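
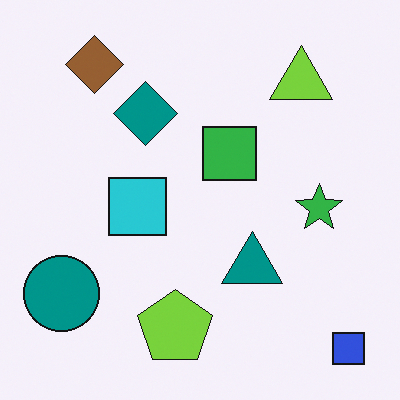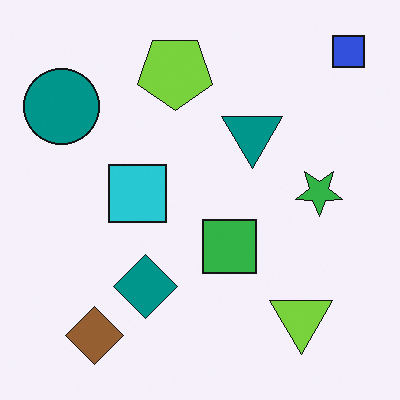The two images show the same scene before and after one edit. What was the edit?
This is the original image flipped vertically (top ↔ bottom).

The blue square is in the bottom-right of the first image and the top-right of the second — shapes on opposite sides of the horizontal midline have swapped in a mirror flip.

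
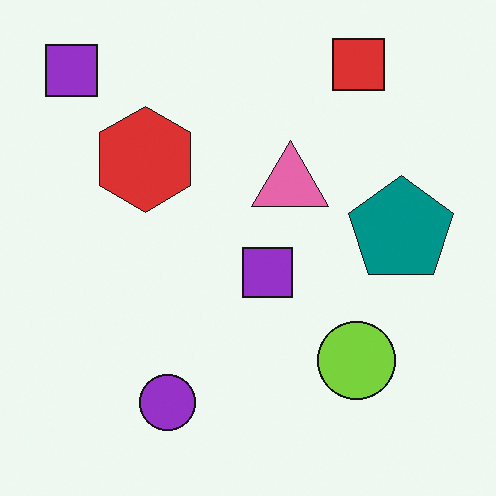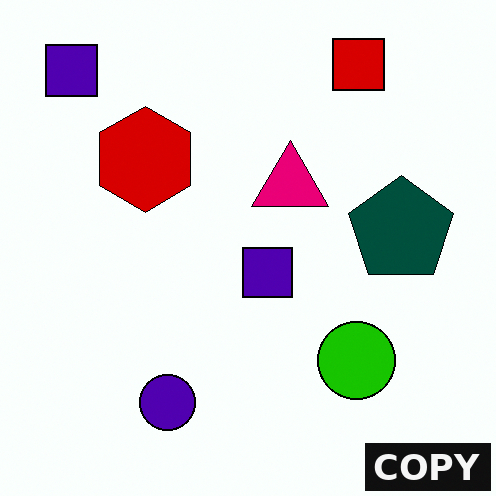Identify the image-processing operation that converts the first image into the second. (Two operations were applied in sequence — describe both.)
This is the original image given much higher contrast, then watermarked with the text "COPY" in the lower-right corner.

Tones are pushed away from mid-grey across the whole image — a global contrast change. A dark label reading "COPY" appears in the lower-right corner.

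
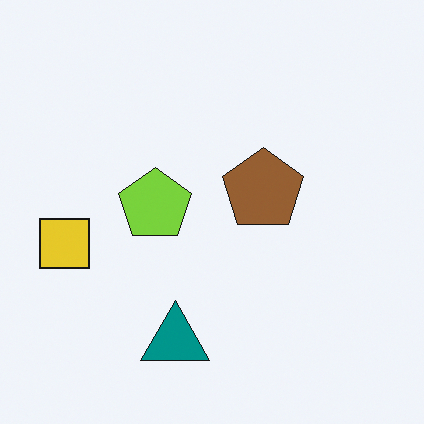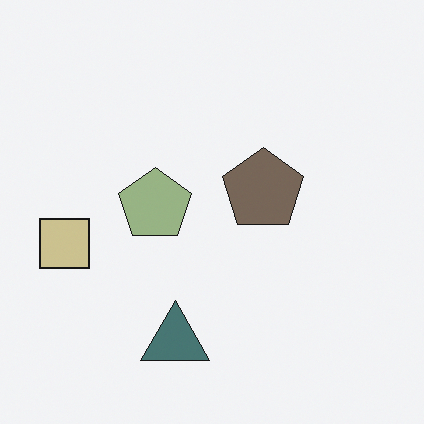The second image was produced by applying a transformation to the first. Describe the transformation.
This is the original image heavily desaturated.

All colors are more muted and greyish — a global saturation change.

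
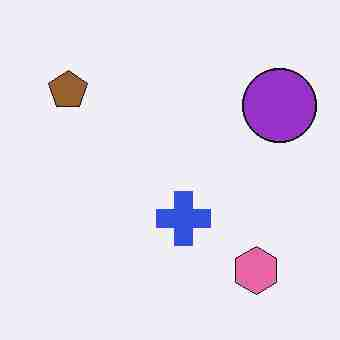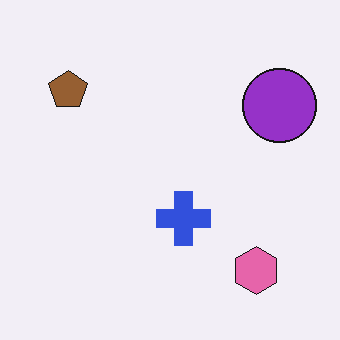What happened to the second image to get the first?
It was degraded with heavy JPEG compression.

Blocky 8×8 compression artifacts appear around shape edges and the flat background shows ringing — characteristic JPEG degradation.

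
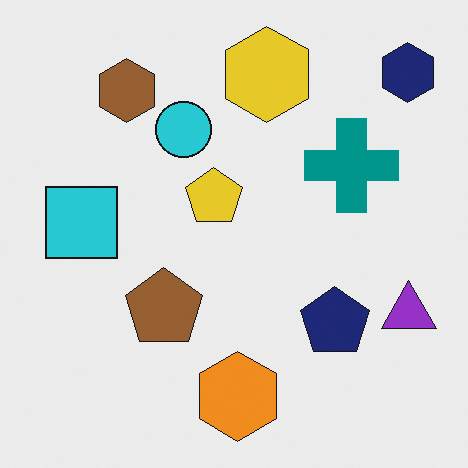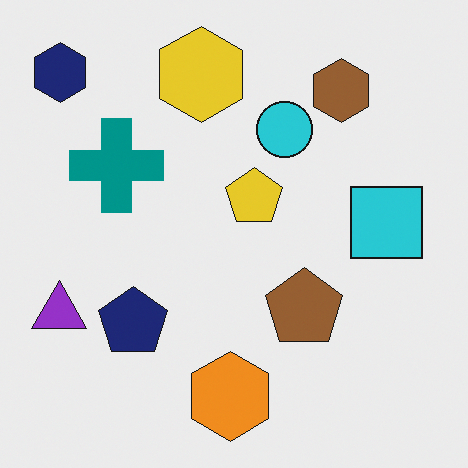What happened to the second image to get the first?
The first image is the second flipped horizontally (left ↔ right).

The purple triangle is in the left of the second image and the right of the first — shapes on opposite sides of the vertical midline have swapped in a mirror flip.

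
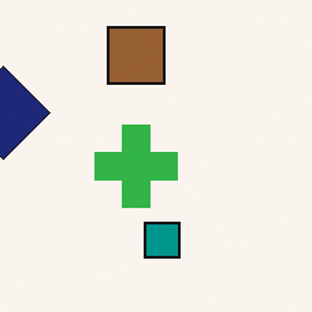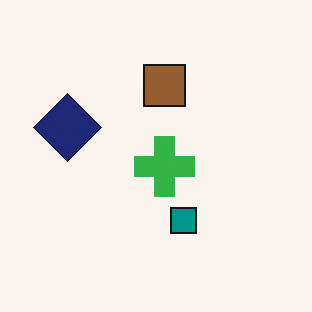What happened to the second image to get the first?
This is the original image cropped to a modestly smaller region and rescaled.

The visible shapes are larger and the field of view is narrower; shapes near the original edges may be partly or wholly outside the frame — a crop-and-rescale.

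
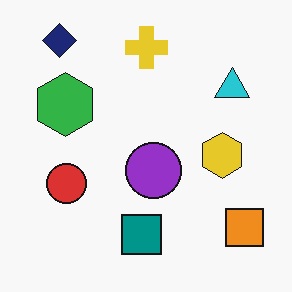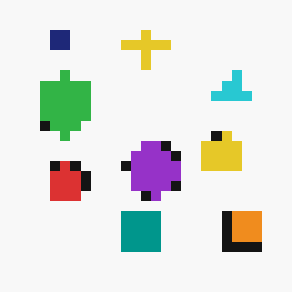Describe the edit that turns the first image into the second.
The image was coarsely pixelated.

Shapes are reduced to large square blocks; fine edges and outlines are lost — a downscale-then-upscale (mosaic) effect.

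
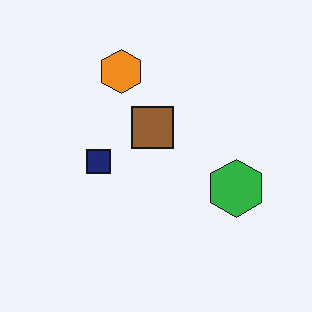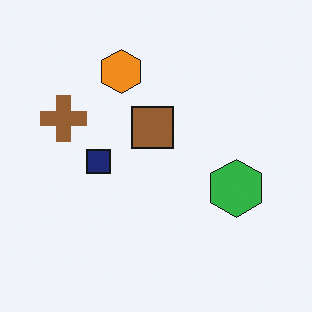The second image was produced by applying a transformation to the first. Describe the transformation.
The second image is the first overlaid with an additional brown cross.

A brown cross appears in the second image that is absent from the first.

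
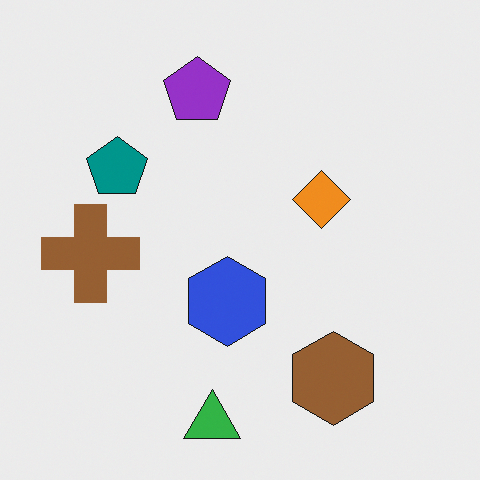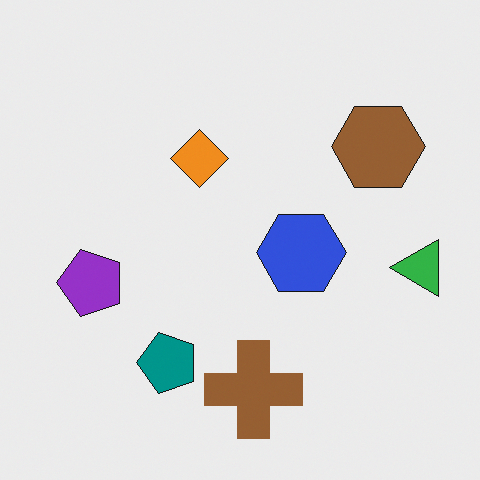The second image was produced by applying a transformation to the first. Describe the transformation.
This is the original image rotated 90° counter-clockwise.

The green triangle sits in the bottom of the first image and the right of the second — consistent with a whole-image 90° counter-clockwise rotation.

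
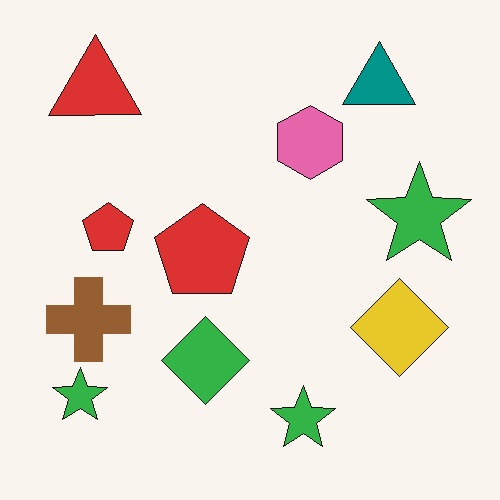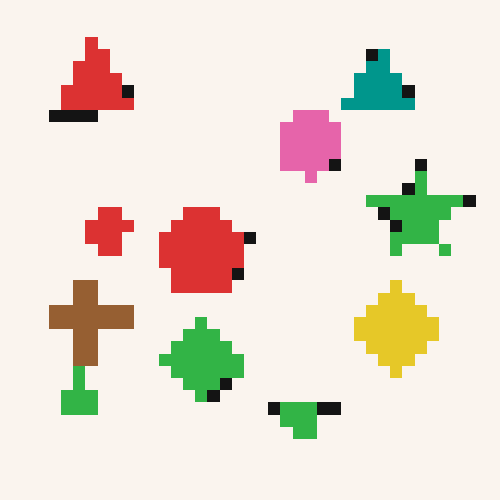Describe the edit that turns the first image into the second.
The transformation is: coarsely pixelated.

Shapes are reduced to large square blocks; fine edges and outlines are lost — a downscale-then-upscale (mosaic) effect.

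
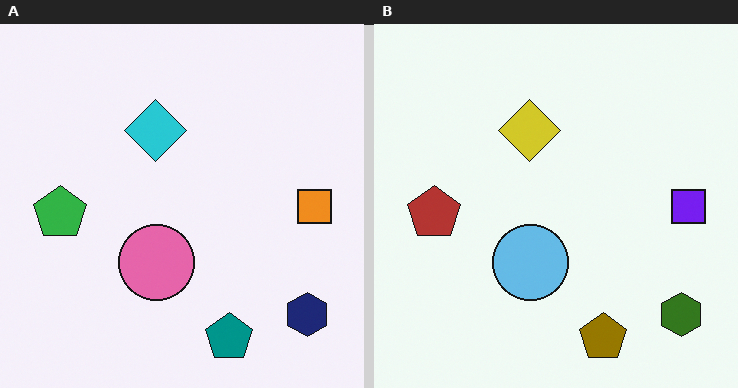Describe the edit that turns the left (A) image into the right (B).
The transformation is: hue-shifted through roughly half the color wheel.

Every shape's color has rotated by the same amount around the hue wheel — a uniform hue shift.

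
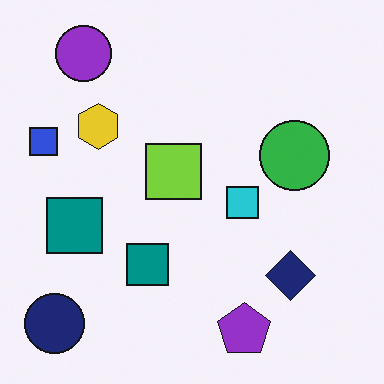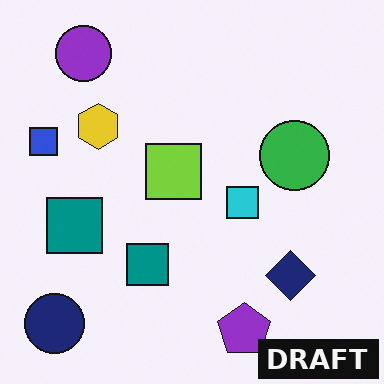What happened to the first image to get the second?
This is the original image watermarked with the text "DRAFT" in the lower-right corner.

A dark label reading "DRAFT" appears in the lower-right corner.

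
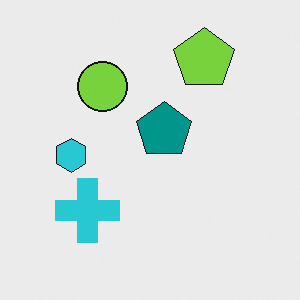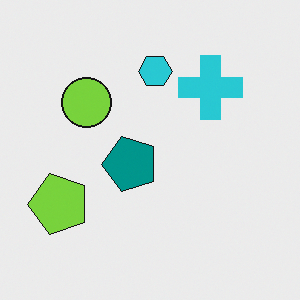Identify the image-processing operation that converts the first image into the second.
It was transposed (reflected across the top-left ↔ bottom-right diagonal).

Shapes have swapped their row and column positions — what was in the top-right is now in the bottom-left — a diagonal reflection.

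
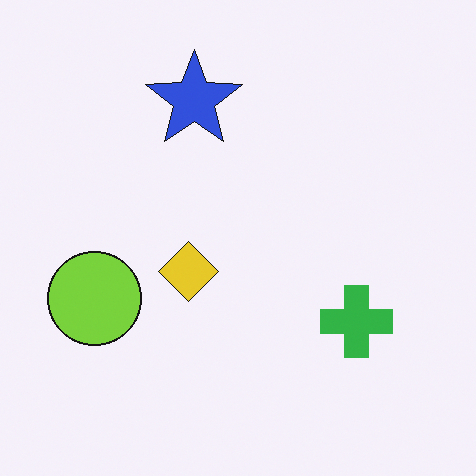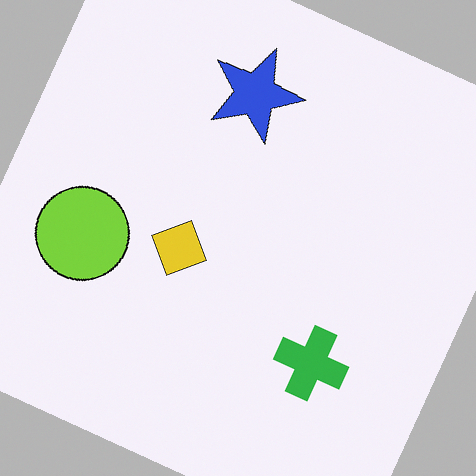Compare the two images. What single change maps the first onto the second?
It was rotated clockwise by a moderate amount.

Every shape is tilted by the same angle and the image corners show triangular fill wedges — a whole-image rotation by a non-right angle.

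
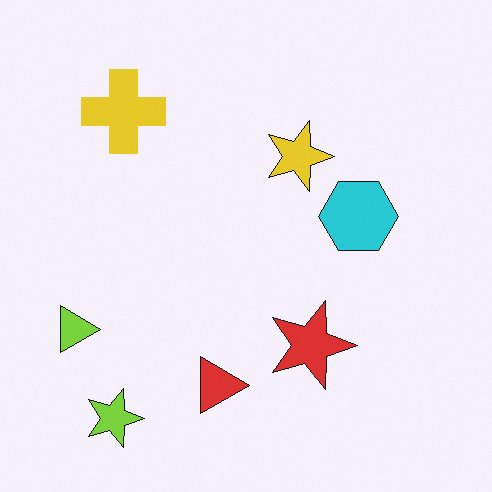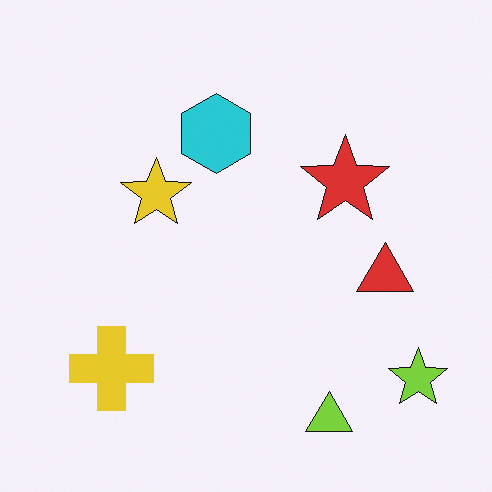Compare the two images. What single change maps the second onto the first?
The transformation is: rotated 90° clockwise.

The lime star sits in the bottom-right of the second image and the bottom-left of the first — consistent with a whole-image 90° clockwise rotation.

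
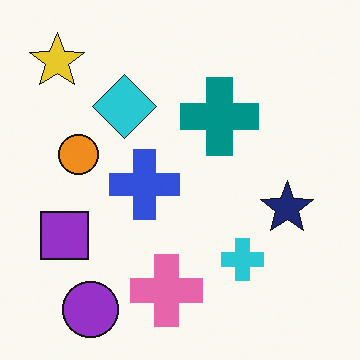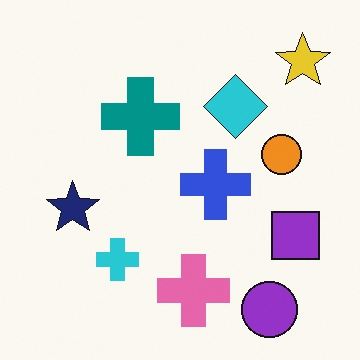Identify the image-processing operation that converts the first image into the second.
This is the original image flipped horizontally (left ↔ right).

The yellow star is in the top-left of the first image and the top-right of the second — shapes on opposite sides of the vertical midline have swapped in a mirror flip.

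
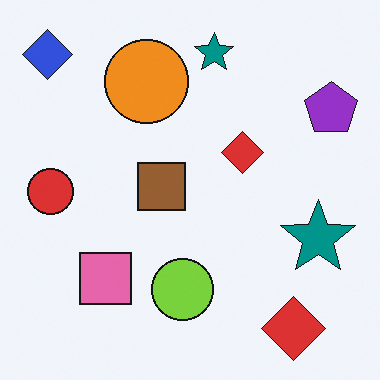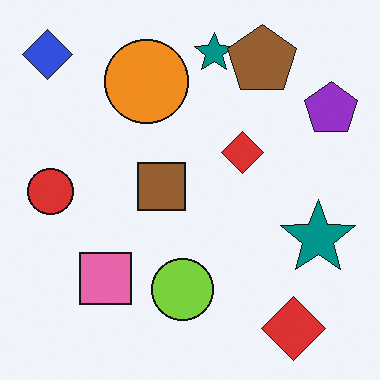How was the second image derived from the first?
The transformation is: overlaid with an additional brown pentagon.

A brown pentagon appears in the second image that is absent from the first.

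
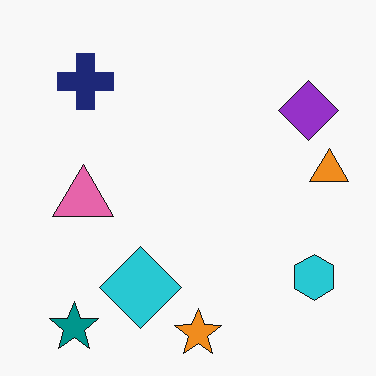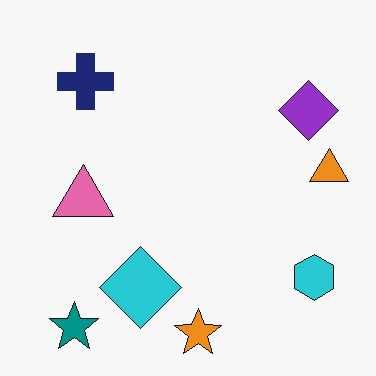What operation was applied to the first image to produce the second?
JPEG-compressed with visible artifacts.

Blocky 8×8 compression artifacts appear around shape edges and the flat background shows ringing — characteristic JPEG degradation.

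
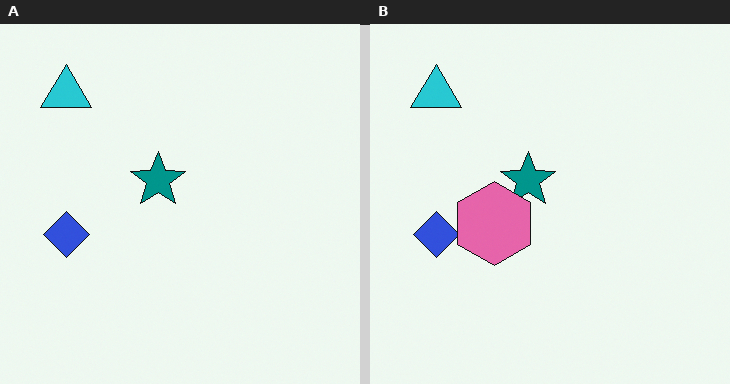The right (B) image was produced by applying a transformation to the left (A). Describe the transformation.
The image was overlaid with an additional pink hexagon.

A pink hexagon appears in the right (B) image that is absent from the left (A).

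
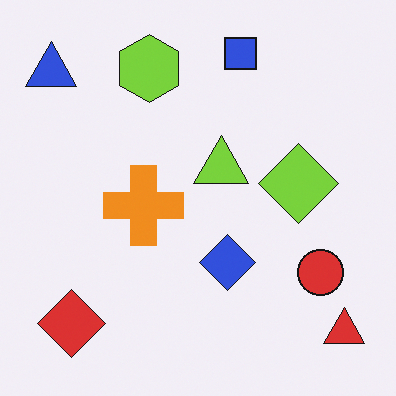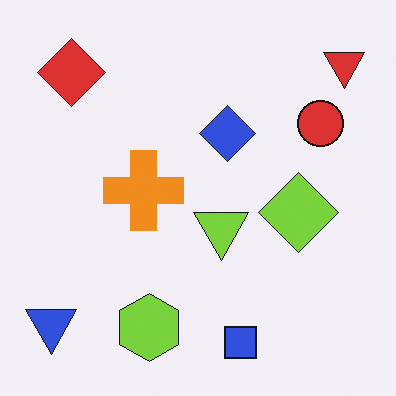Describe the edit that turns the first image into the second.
The image was flipped vertically (top ↔ bottom).

The blue square is in the top of the first image and the bottom of the second — shapes on opposite sides of the horizontal midline have swapped in a mirror flip.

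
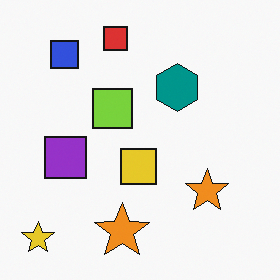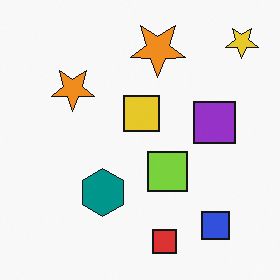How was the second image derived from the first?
This is the original image rotated 180°.

The yellow star sits in the bottom-left of the first image and the top-right of the second — consistent with a whole-image 180° rotation.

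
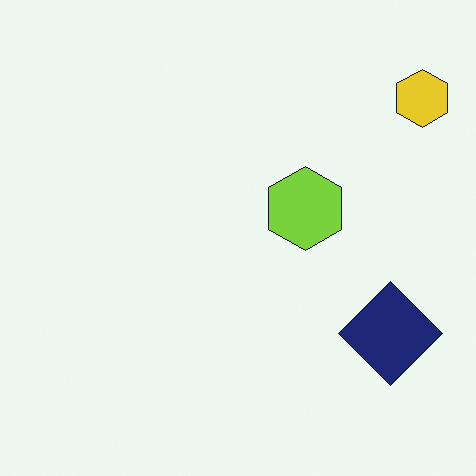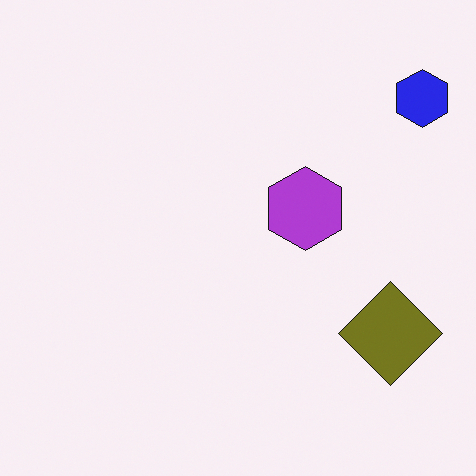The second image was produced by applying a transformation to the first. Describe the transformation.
It was hue-shifted by a large amount.

Every shape's color has rotated by the same amount around the hue wheel — a uniform hue shift.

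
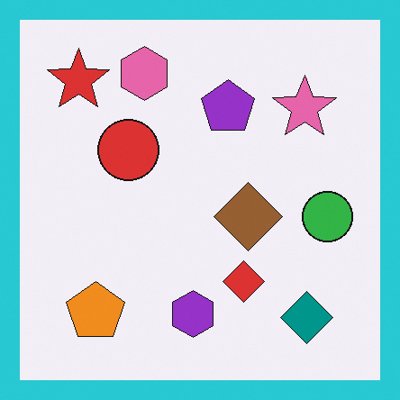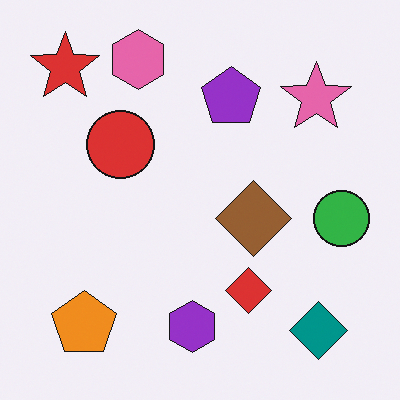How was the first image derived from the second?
This is the original image framed with a cyan border.

A solid cyan frame runs around the edge of the first image, with the content slightly shrunk inside it.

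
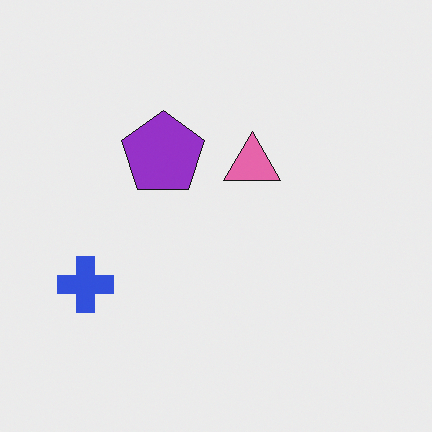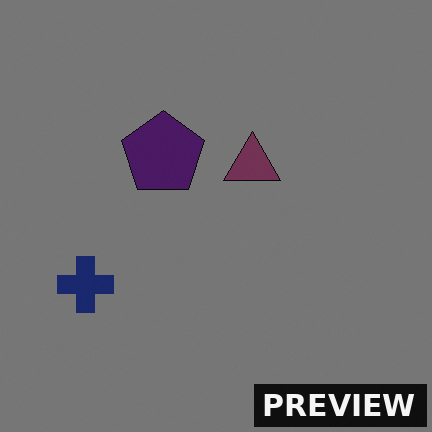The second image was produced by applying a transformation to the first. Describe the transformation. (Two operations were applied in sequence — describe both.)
Darkened a lot, then watermarked with the text "PREVIEW" in the lower-right corner.

Every pixel — background and shapes alike — is uniformly darkened. A dark label reading "PREVIEW" appears in the lower-right corner.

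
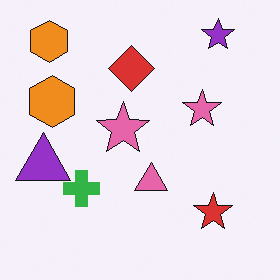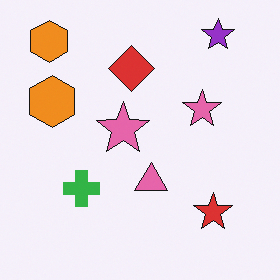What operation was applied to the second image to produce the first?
The transformation is: overlaid with an additional purple triangle.

A purple triangle appears in the first image that is absent from the second.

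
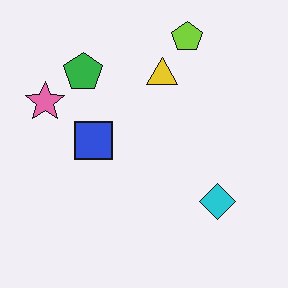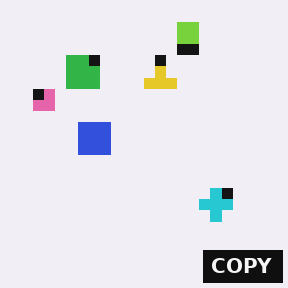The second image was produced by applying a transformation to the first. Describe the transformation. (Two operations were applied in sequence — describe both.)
The second image is the first coarsely pixelated, then watermarked with the text "COPY" in the lower-right corner.

Shapes are reduced to large square blocks; fine edges and outlines are lost — a downscale-then-upscale (mosaic) effect. A dark label reading "COPY" appears in the lower-right corner.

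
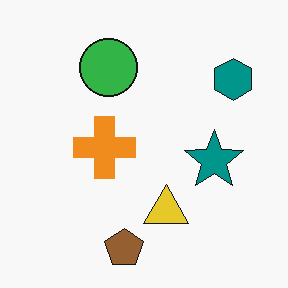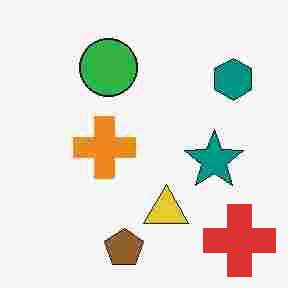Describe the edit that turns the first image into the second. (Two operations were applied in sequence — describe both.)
It was degraded with heavy JPEG compression, then overlaid with an additional red cross.

Blocky 8×8 compression artifacts appear around shape edges and the flat background shows ringing — characteristic JPEG degradation. A red cross appears in the second image that is absent from the first.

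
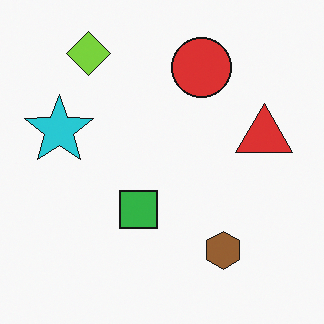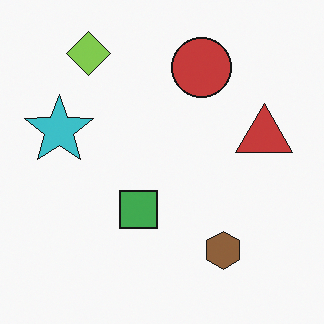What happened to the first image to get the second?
Slightly desaturated.

All colors are more muted and greyish — a global saturation change.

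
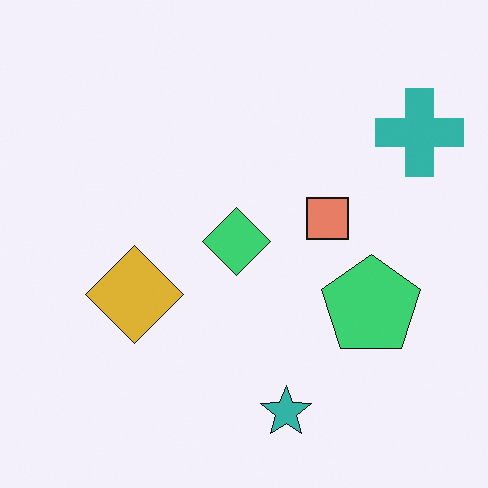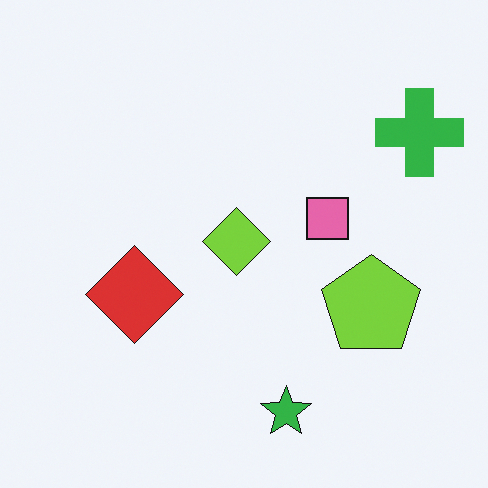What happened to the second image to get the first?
It was hue-shifted by a small amount.

Every shape's color has rotated by the same amount around the hue wheel — a uniform hue shift.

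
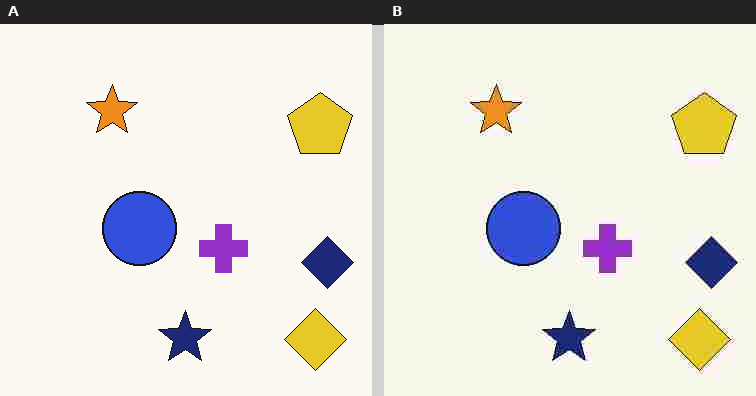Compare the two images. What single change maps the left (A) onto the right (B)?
It was heavily JPEG-compressed with obvious blocking artifacts.

Blocky 8×8 compression artifacts appear around shape edges and the flat background shows ringing — characteristic JPEG degradation.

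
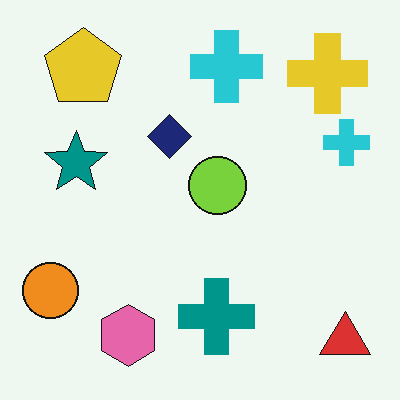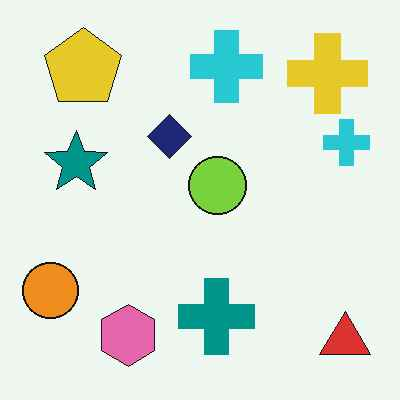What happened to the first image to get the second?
The image was given moderate JPEG compression.

Blocky 8×8 compression artifacts appear around shape edges and the flat background shows ringing — characteristic JPEG degradation.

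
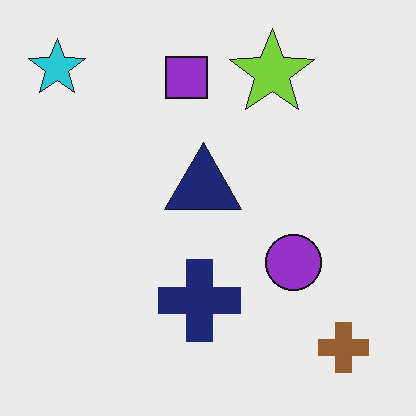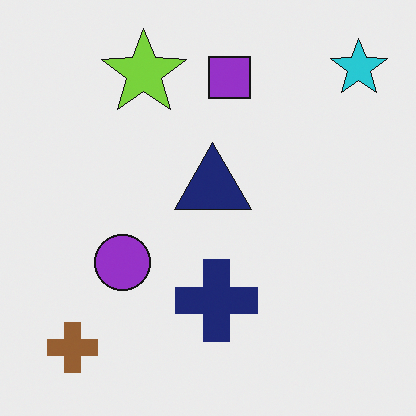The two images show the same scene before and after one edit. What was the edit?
The transformation is: flipped horizontally (left ↔ right).

The cyan star is in the top-left of the first image and the top-right of the second — shapes on opposite sides of the vertical midline have swapped in a mirror flip.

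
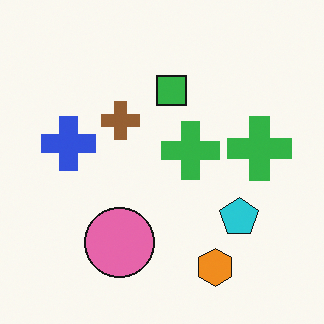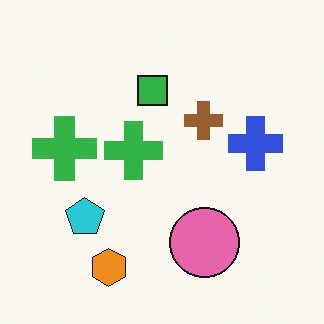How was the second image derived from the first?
The second image is the first flipped horizontally (left ↔ right).

The blue cross is in the left of the first image and the right of the second — shapes on opposite sides of the vertical midline have swapped in a mirror flip.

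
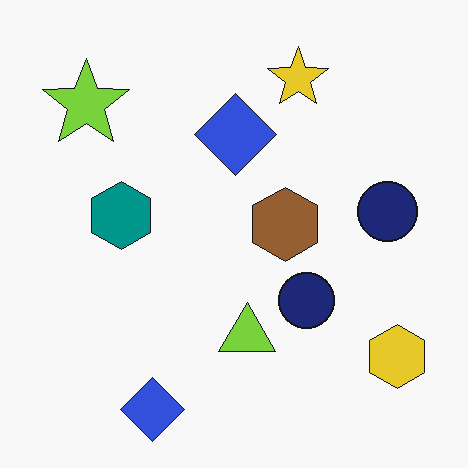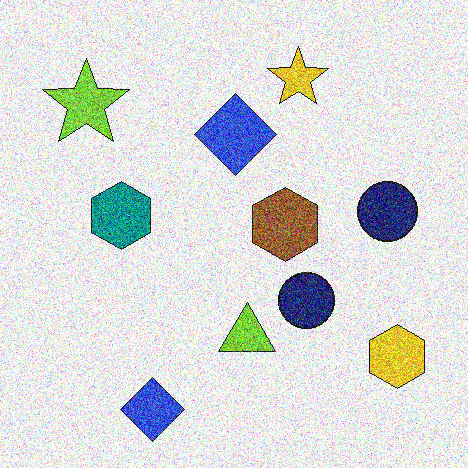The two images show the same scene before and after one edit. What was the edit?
It was degraded with strong gaussian noise.

Random speckle covers the whole image, including the flat background.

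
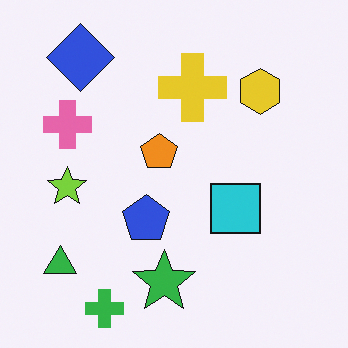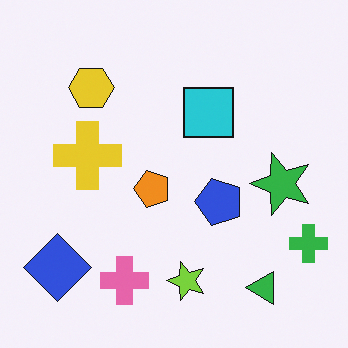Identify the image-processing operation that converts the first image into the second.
This is the original image rotated 90° counter-clockwise.

The green cross sits in the bottom-left of the first image and the bottom-right of the second — consistent with a whole-image 90° counter-clockwise rotation.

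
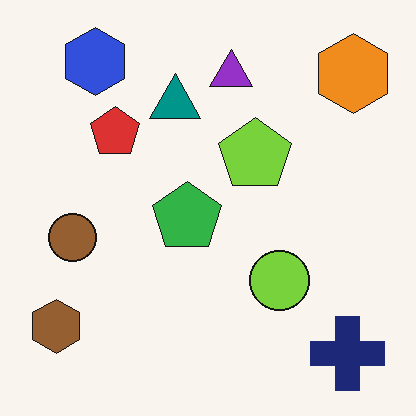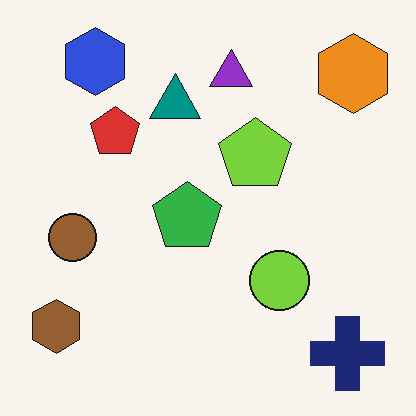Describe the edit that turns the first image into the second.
The transformation is: given moderate JPEG compression.

Blocky 8×8 compression artifacts appear around shape edges and the flat background shows ringing — characteristic JPEG degradation.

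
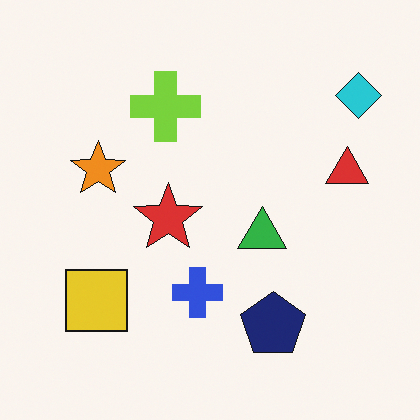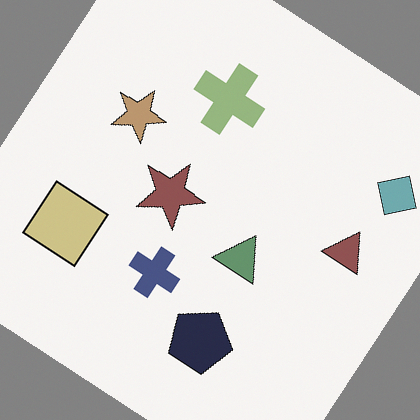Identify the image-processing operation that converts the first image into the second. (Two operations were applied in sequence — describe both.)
The transformation is: rotated clockwise by a large amount — several tens of degrees, then heavily desaturated.

Every shape is tilted by the same angle and the image corners show triangular fill wedges — a whole-image rotation by a non-right angle. All colors are more muted and greyish — a global saturation change.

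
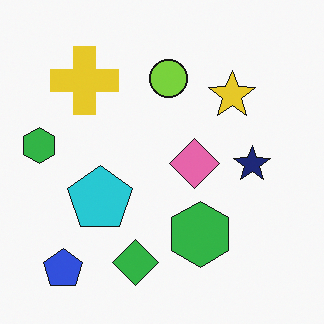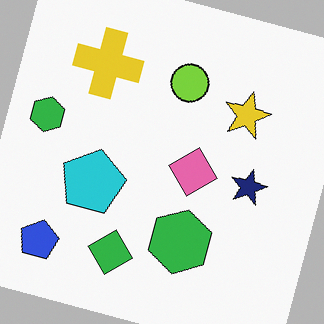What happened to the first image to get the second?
The transformation is: rotated clockwise by a clearly visible amount.

Every shape is tilted by the same angle and the image corners show triangular fill wedges — a whole-image rotation by a non-right angle.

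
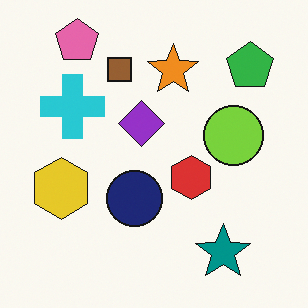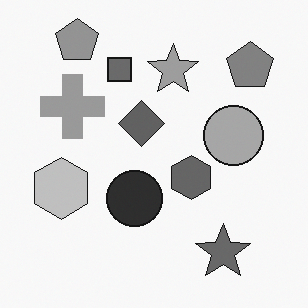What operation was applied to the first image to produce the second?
This is the original image converted to grayscale.

All color is removed — every shape is now a shade of grey.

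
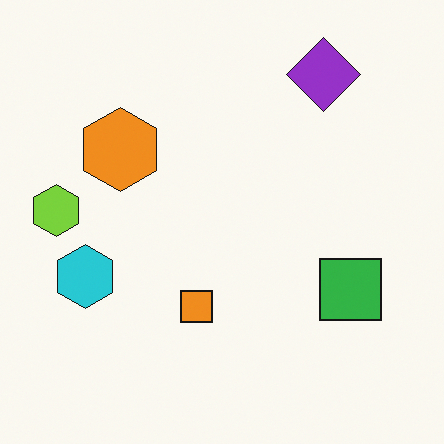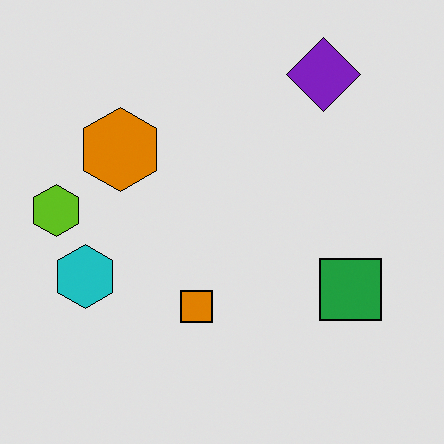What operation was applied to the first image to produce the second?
It was posterized to a reduced palette.

Each flat color has snapped to a coarser quantized level — most visibly, the near-white background has dropped to a flat grey.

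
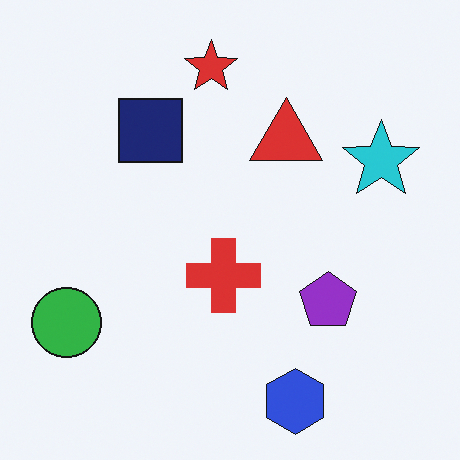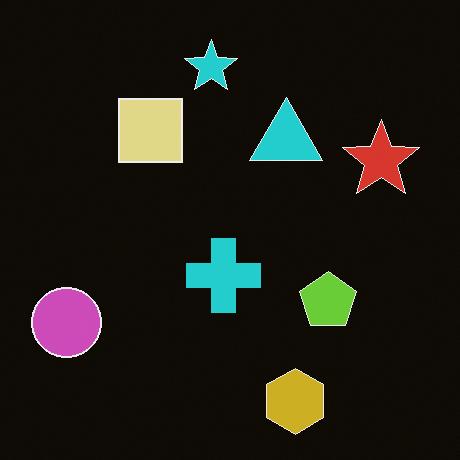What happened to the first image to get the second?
This is the original image color-inverted (negative).

The light background has become dark and every shape's color is its complement — a photographic negative.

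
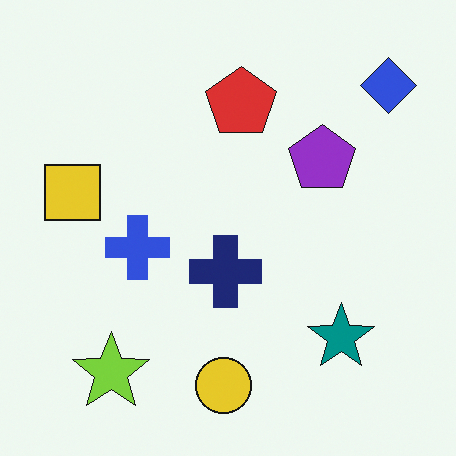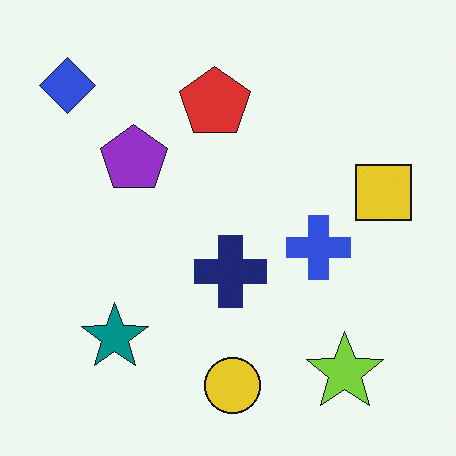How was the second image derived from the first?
It was flipped horizontally (left ↔ right).

The blue diamond is in the top-right of the first image and the top-left of the second — shapes on opposite sides of the vertical midline have swapped in a mirror flip.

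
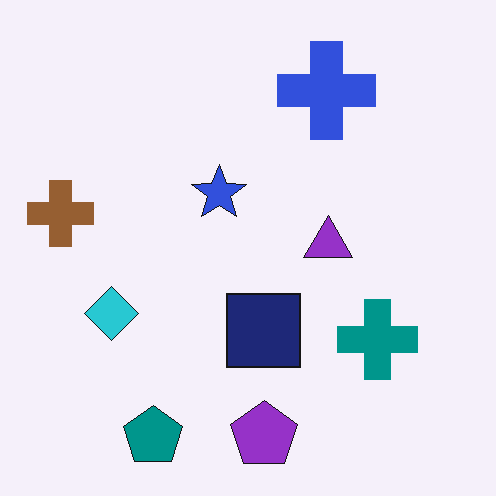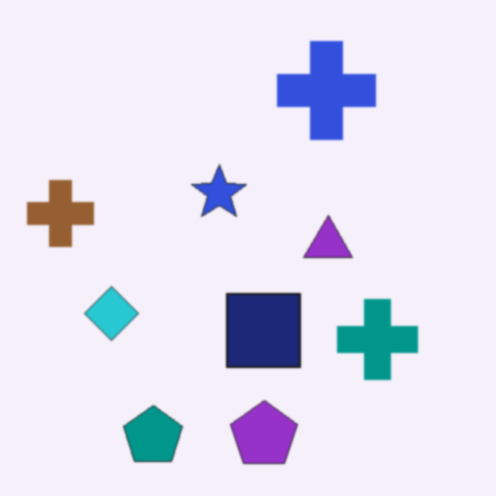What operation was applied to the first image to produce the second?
It was lightly blurred.

Shape edges and outlines are uniformly softened across the whole image.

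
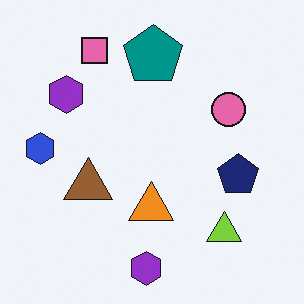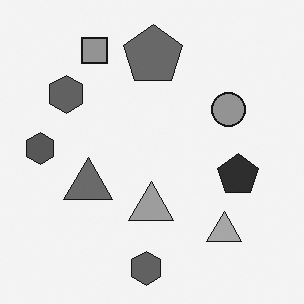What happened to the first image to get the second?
The transformation is: converted to grayscale.

All color is removed — every shape is now a shade of grey.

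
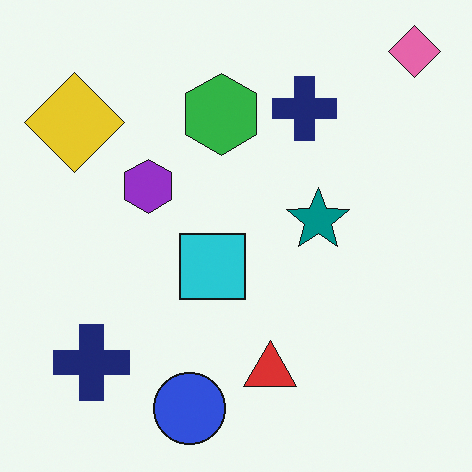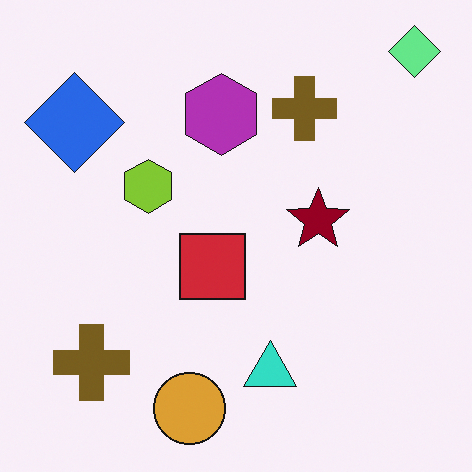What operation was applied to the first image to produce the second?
Hue-shifted through roughly half the color wheel.

Every shape's color has rotated by the same amount around the hue wheel — a uniform hue shift.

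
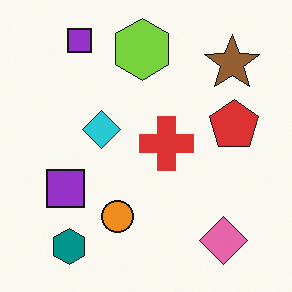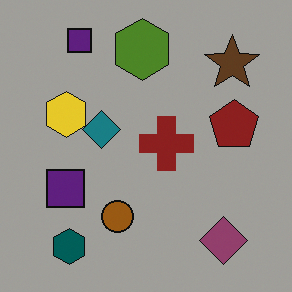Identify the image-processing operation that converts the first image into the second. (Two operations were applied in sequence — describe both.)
The transformation is: darkened a lot, then overlaid with an additional yellow hexagon.

Every pixel — background and shapes alike — is uniformly darkened. A yellow hexagon appears in the second image that is absent from the first.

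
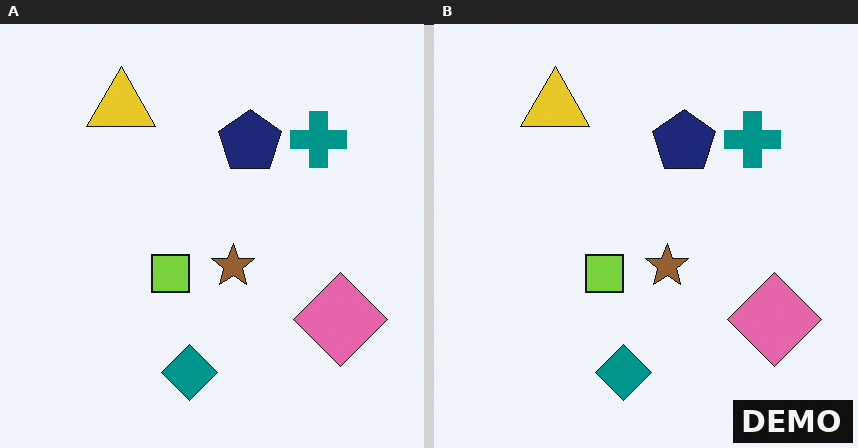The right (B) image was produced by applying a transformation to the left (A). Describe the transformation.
Watermarked with the text "DEMO" in the lower-right corner.

A dark label reading "DEMO" appears in the lower-right corner.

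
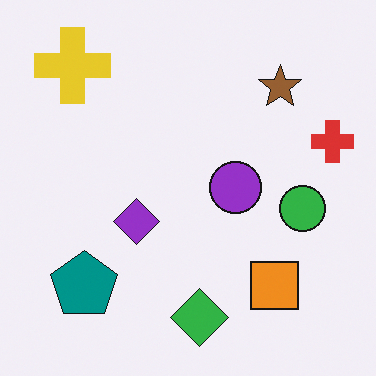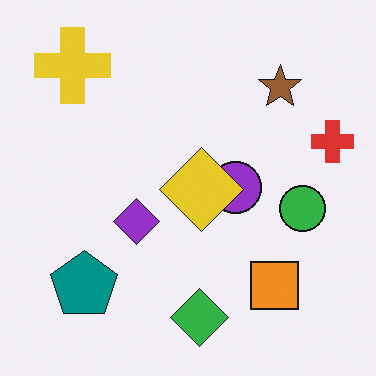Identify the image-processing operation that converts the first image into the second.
Overlaid with an additional yellow diamond.

A yellow diamond appears in the second image that is absent from the first.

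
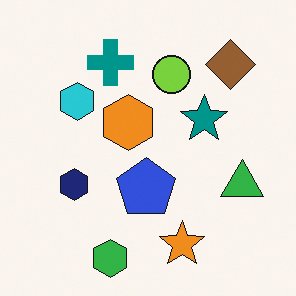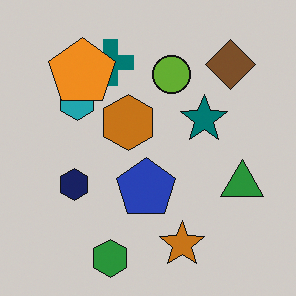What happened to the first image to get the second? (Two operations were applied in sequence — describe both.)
The second image is the first darkened a little, then overlaid with an additional orange pentagon.

Every pixel — background and shapes alike — is uniformly darkened. An orange pentagon appears in the second image that is absent from the first.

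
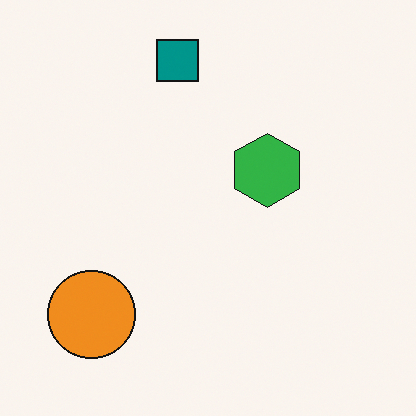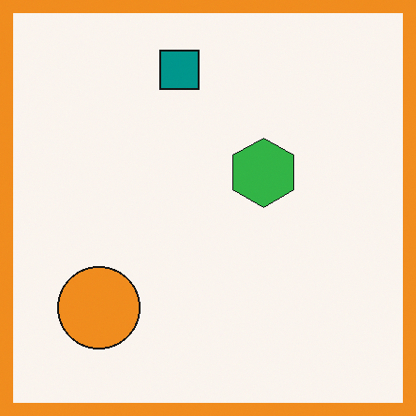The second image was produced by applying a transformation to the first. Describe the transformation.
Framed with a orange border.

A solid orange frame runs around the edge of the second image, with the content slightly shrunk inside it.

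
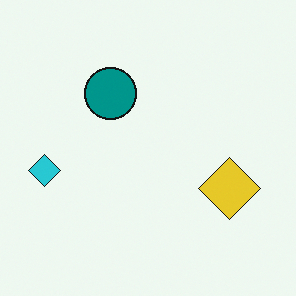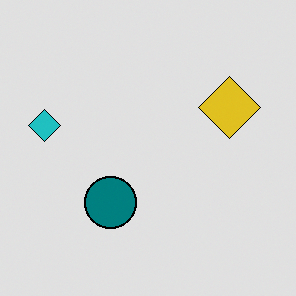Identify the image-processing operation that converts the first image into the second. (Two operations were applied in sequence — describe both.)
Flipped vertically (top ↔ bottom), then posterized to a reduced palette.

The teal circle is in the top of the first image and the bottom of the second — shapes on opposite sides of the horizontal midline have swapped in a mirror flip. Each flat color has snapped to a coarser quantized level — most visibly, the near-white background has dropped to a flat grey.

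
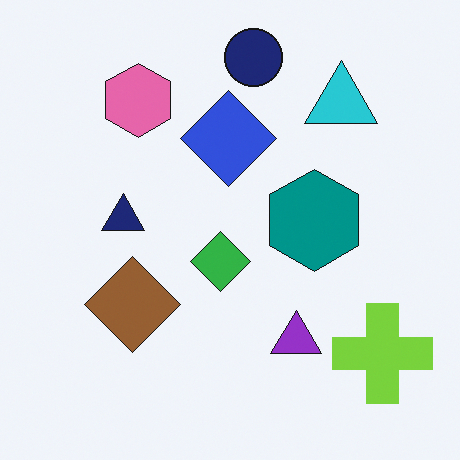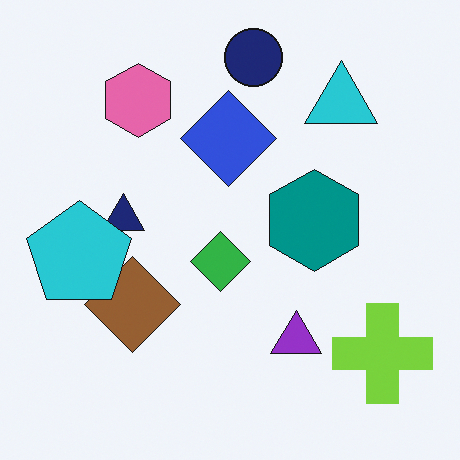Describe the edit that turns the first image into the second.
The image was overlaid with an additional cyan pentagon.

A cyan pentagon appears in the second image that is absent from the first.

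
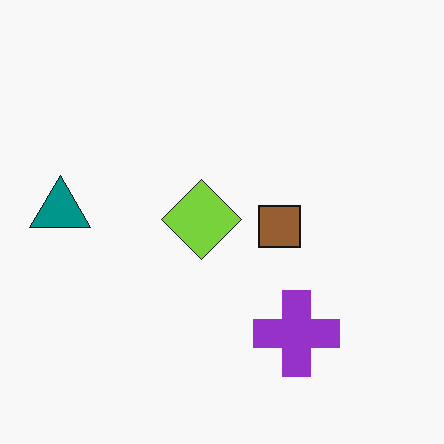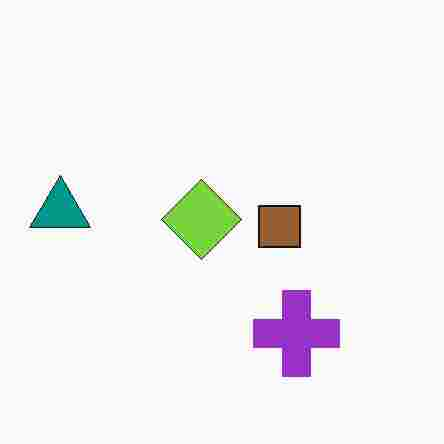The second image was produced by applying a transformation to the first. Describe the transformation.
It was degraded with heavy JPEG compression.

Blocky 8×8 compression artifacts appear around shape edges and the flat background shows ringing — characteristic JPEG degradation.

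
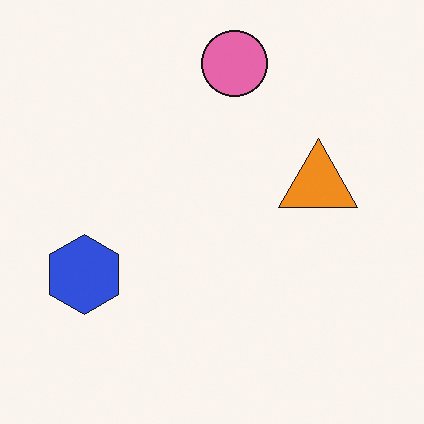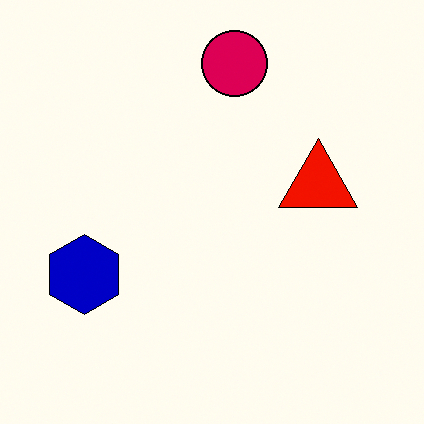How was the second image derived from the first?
It was boosted in contrast.

Tones are pushed away from mid-grey across the whole image — a global contrast change.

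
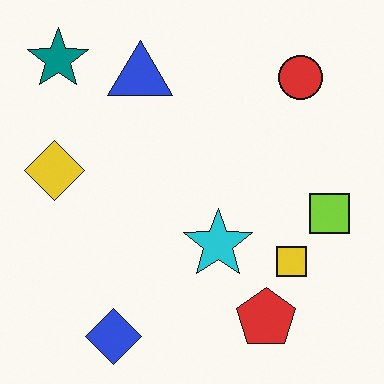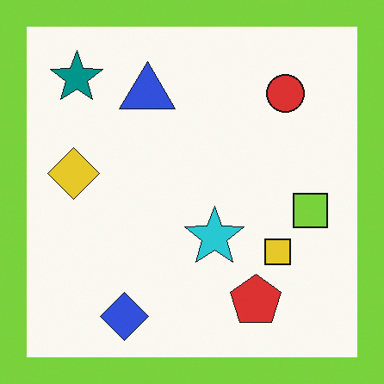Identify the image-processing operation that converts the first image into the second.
This is the original image framed with a lime border.

A solid lime frame runs around the edge of the second image, with the content slightly shrunk inside it.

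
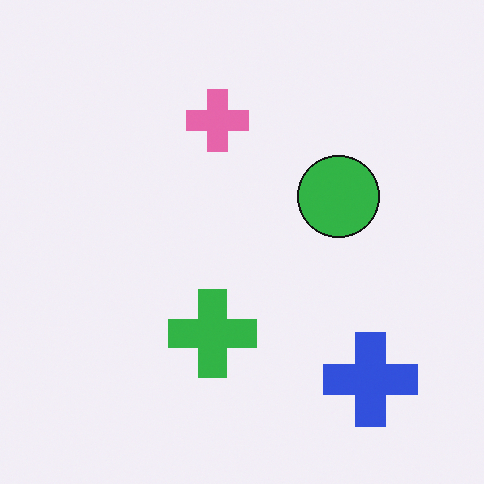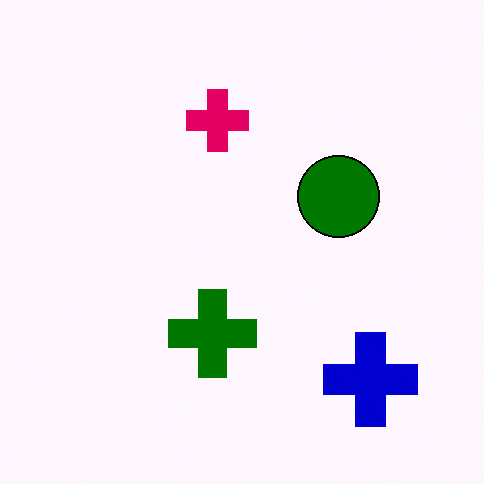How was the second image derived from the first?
The second image is the first given much higher contrast.

Tones are pushed away from mid-grey across the whole image — a global contrast change.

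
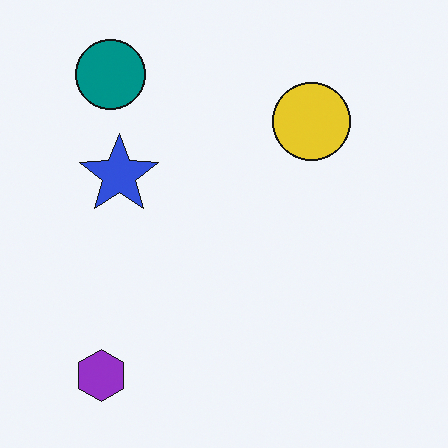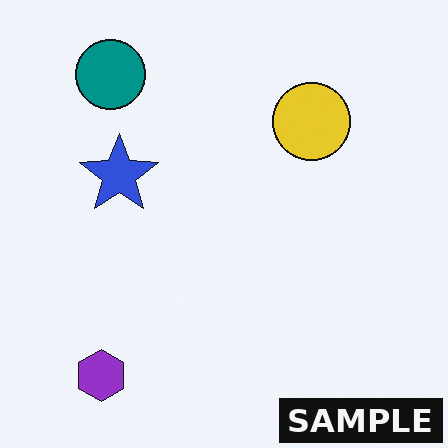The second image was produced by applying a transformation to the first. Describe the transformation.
The image was watermarked with the text "SAMPLE" in the lower-right corner.

A dark label reading "SAMPLE" appears in the lower-right corner.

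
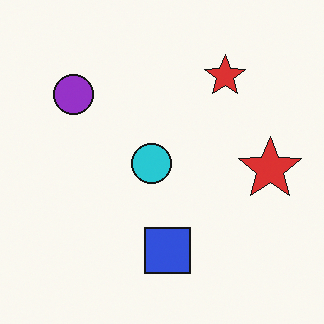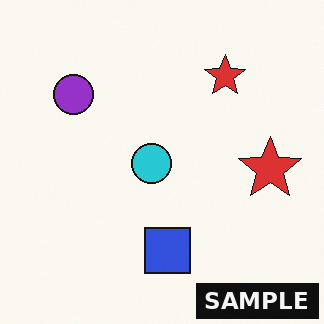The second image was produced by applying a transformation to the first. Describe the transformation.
The second image is the first watermarked with the text "SAMPLE" in the lower-right corner.

A dark label reading "SAMPLE" appears in the lower-right corner.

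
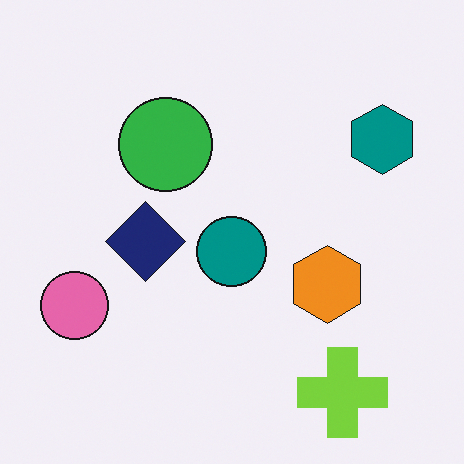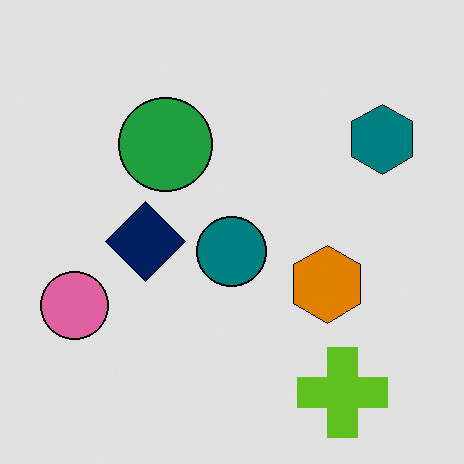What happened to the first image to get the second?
Posterized to a reduced palette.

Each flat color has snapped to a coarser quantized level — most visibly, the near-white background has dropped to a flat grey.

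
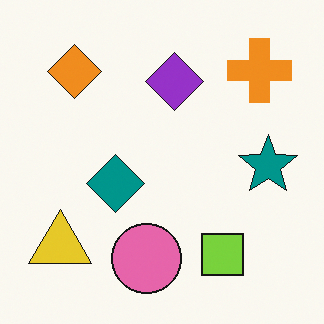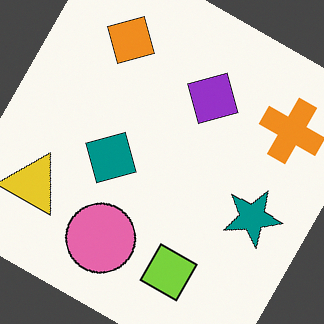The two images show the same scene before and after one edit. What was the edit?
Rotated clockwise by a moderate amount.

Every shape is tilted by the same angle and the image corners show triangular fill wedges — a whole-image rotation by a non-right angle.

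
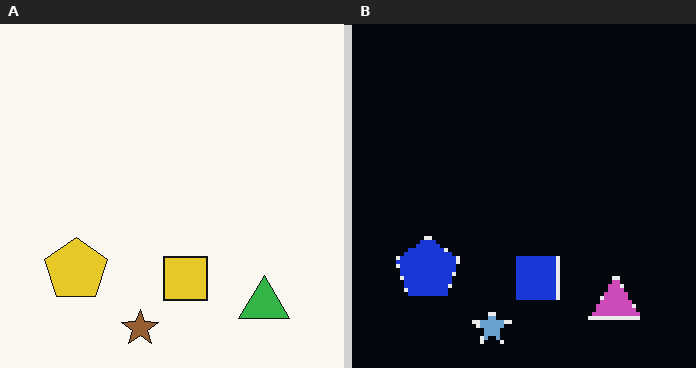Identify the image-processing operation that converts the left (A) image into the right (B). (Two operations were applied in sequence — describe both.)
This is the original image color-inverted (negative), then lightly pixelated (a mild mosaic effect).

The light background has become dark and every shape's color is its complement — a photographic negative. Shapes are reduced to large square blocks; fine edges and outlines are lost — a downscale-then-upscale (mosaic) effect.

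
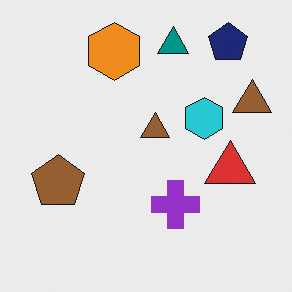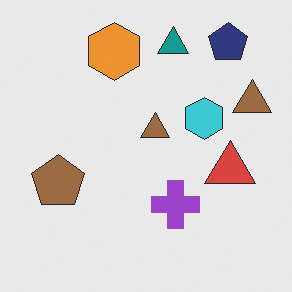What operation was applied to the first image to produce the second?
It was given slightly reduced contrast.

Tones are pushed toward mid-grey across the whole image — a global contrast change.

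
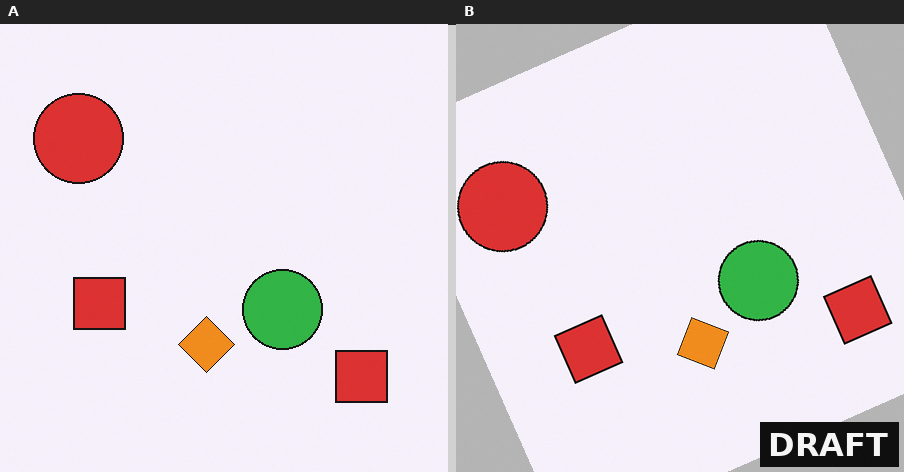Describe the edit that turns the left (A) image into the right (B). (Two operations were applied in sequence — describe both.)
Rotated counter-clockwise by a clearly visible amount, then watermarked with the text "DRAFT" in the lower-right corner.

Every shape is tilted by the same angle and the image corners show triangular fill wedges — a whole-image rotation by a non-right angle. A dark label reading "DRAFT" appears in the lower-right corner.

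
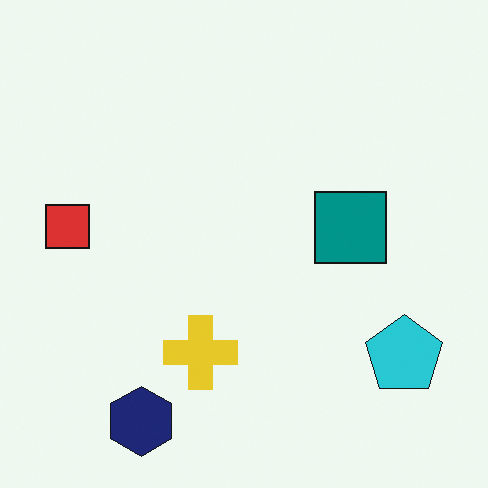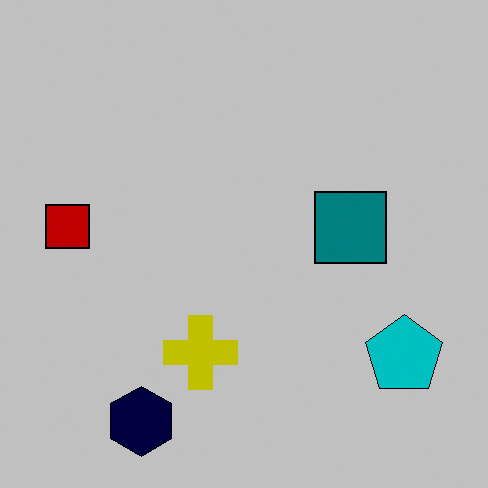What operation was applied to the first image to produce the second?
The second image is the first aggressively posterized.

Each flat color has snapped to a coarser quantized level — most visibly, the near-white background has dropped to a flat grey.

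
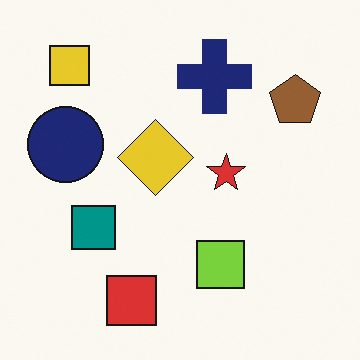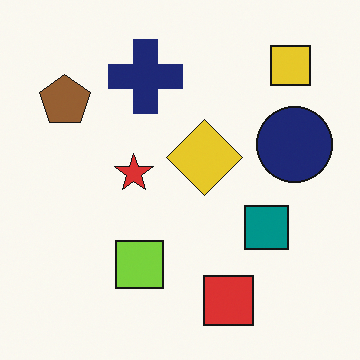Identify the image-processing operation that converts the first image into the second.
The transformation is: flipped horizontally (left ↔ right).

The brown pentagon is in the top-right of the first image and the top-left of the second — shapes on opposite sides of the vertical midline have swapped in a mirror flip.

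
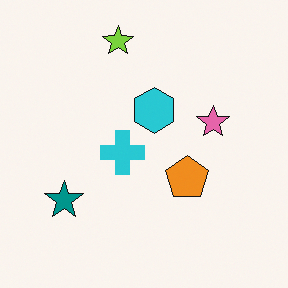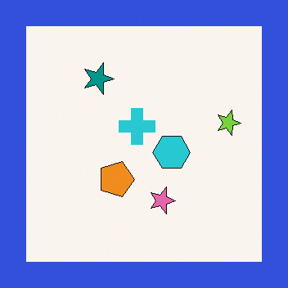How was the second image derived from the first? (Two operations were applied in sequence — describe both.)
Rotated 90° clockwise, then framed with a blue border.

The lime star sits in the top of the first image and the right of the second — consistent with a whole-image 90° clockwise rotation. A solid blue frame runs around the edge of the second image, with the content slightly shrunk inside it.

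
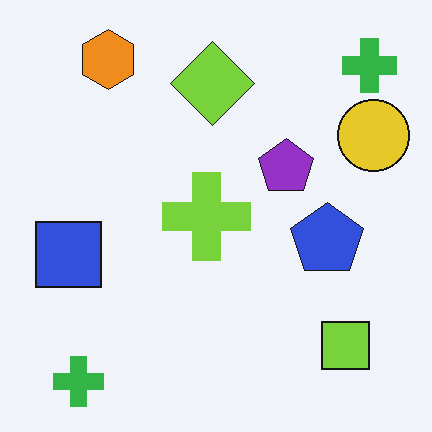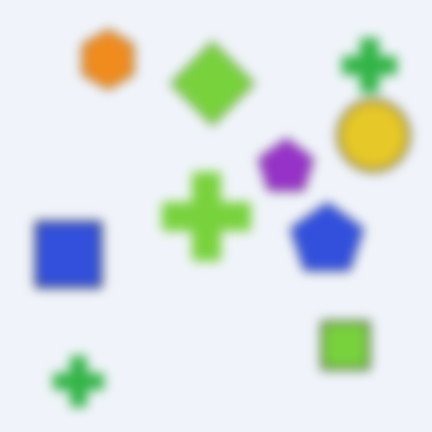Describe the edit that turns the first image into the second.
This is the original image strongly gaussian-blurred.

Shape edges and outlines are uniformly softened across the whole image.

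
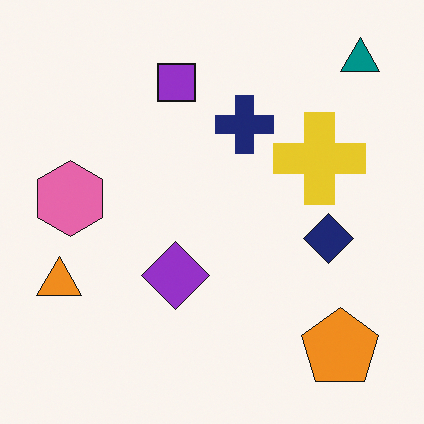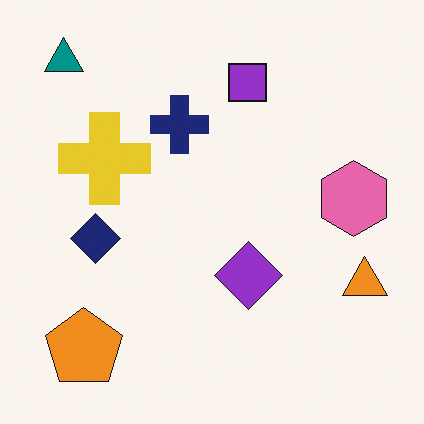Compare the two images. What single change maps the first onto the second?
It was flipped horizontally (left ↔ right).

The orange triangle is in the left of the first image and the right of the second — shapes on opposite sides of the vertical midline have swapped in a mirror flip.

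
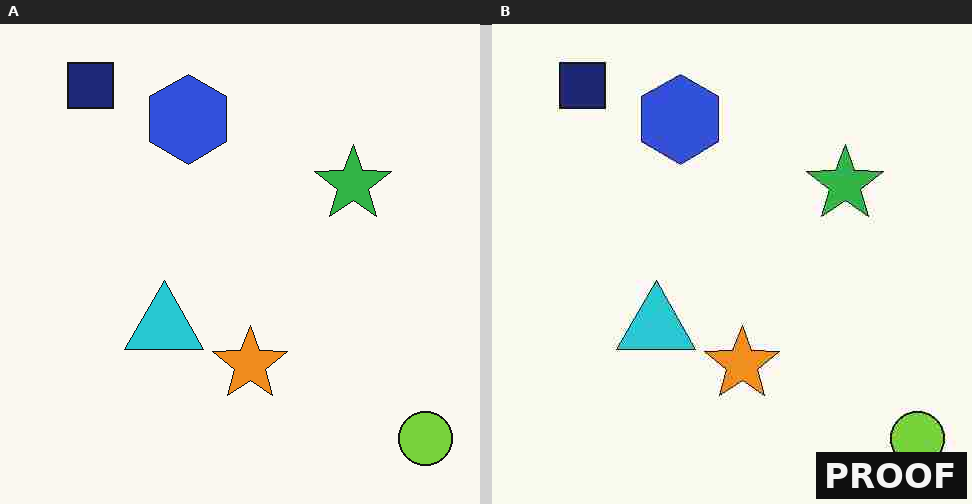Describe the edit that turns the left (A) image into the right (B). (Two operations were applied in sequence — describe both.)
This is the original image degraded with heavy JPEG compression, then watermarked with the text "PROOF" in the lower-right corner.

Blocky 8×8 compression artifacts appear around shape edges and the flat background shows ringing — characteristic JPEG degradation. A dark label reading "PROOF" appears in the lower-right corner.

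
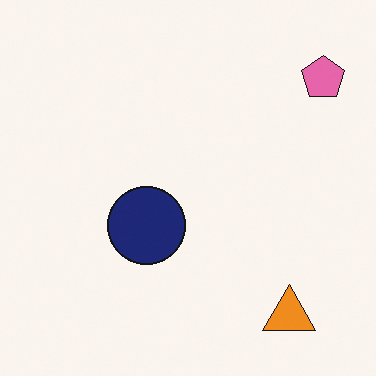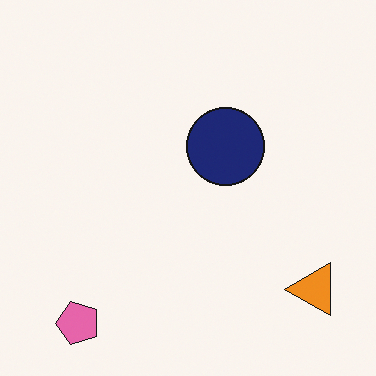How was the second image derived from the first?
It was transposed (reflected across the top-left ↔ bottom-right diagonal).

Shapes have swapped their row and column positions — what was in the top-right is now in the bottom-left — a diagonal reflection.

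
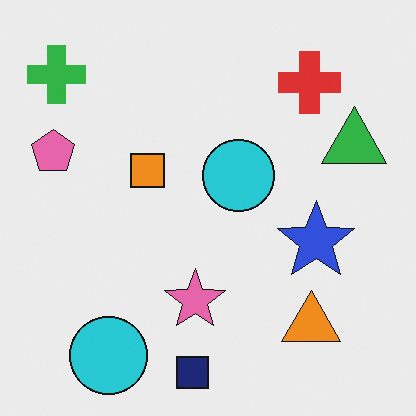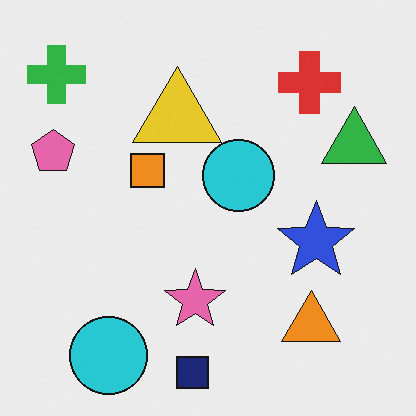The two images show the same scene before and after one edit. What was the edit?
The second image is the first overlaid with an additional yellow triangle.

A yellow triangle appears in the second image that is absent from the first.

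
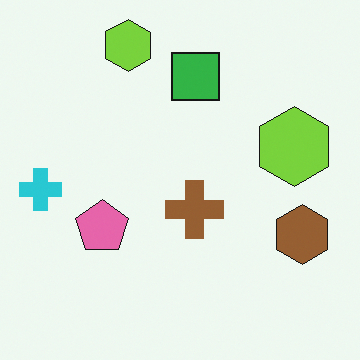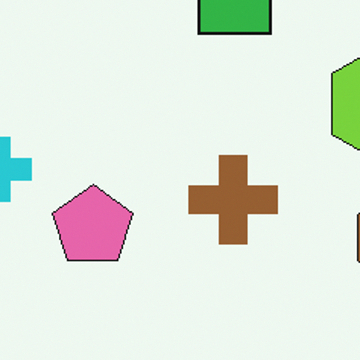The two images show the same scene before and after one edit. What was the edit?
It was cropped slightly and scaled back up.

The visible shapes are larger and the field of view is narrower; shapes near the original edges may be partly or wholly outside the frame — a crop-and-rescale.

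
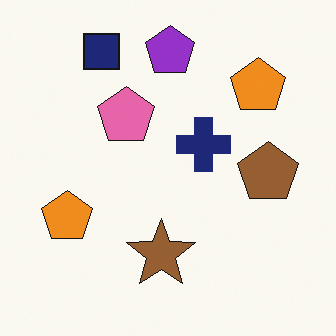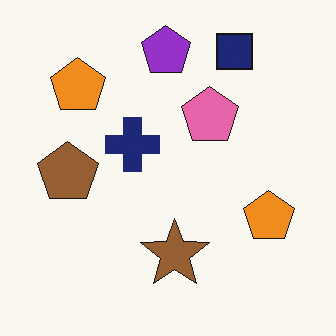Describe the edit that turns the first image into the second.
The image was flipped horizontally (left ↔ right).

The brown pentagon is in the right of the first image and the left of the second — shapes on opposite sides of the vertical midline have swapped in a mirror flip.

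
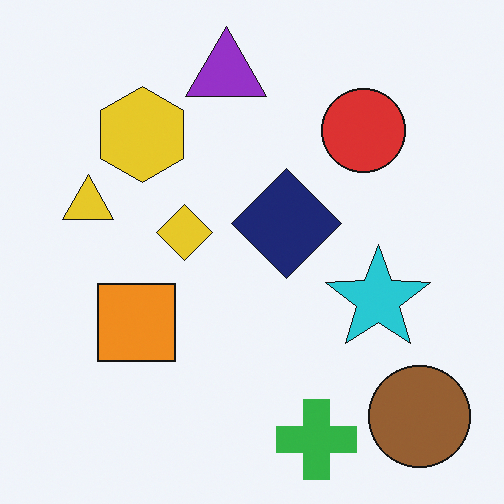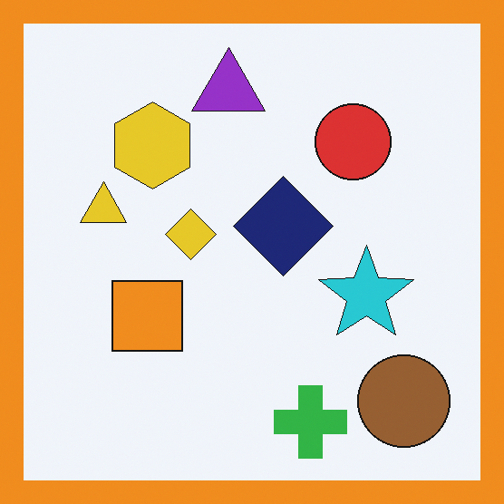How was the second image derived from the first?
This is the original image framed with a orange border.

A solid orange frame runs around the edge of the second image, with the content slightly shrunk inside it.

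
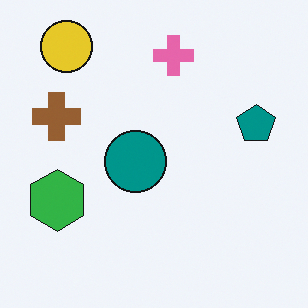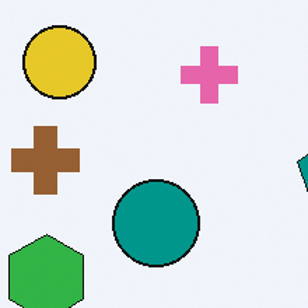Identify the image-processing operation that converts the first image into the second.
It was cropped slightly and scaled back up.

The visible shapes are larger and the field of view is narrower; shapes near the original edges may be partly or wholly outside the frame — a crop-and-rescale.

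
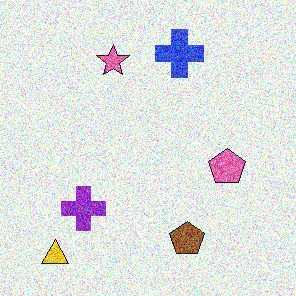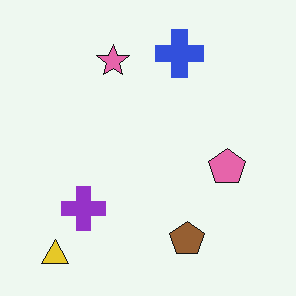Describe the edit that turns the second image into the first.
Degraded with strong gaussian noise.

Random speckle covers the whole image, including the flat background.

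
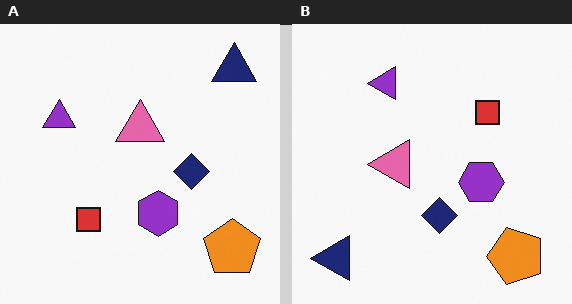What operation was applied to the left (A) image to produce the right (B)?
The transformation is: transposed (reflected across the top-left ↔ bottom-right diagonal).

Shapes have swapped their row and column positions — what was in the top-right is now in the bottom-left — a diagonal reflection.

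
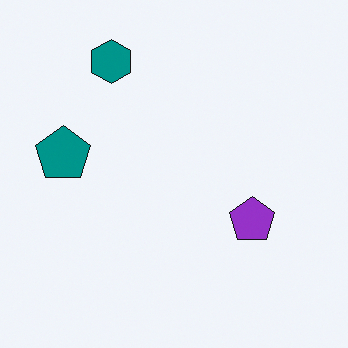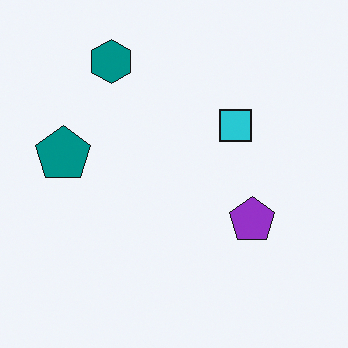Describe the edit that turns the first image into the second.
It was overlaid with an additional cyan square.

A cyan square appears in the second image that is absent from the first.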